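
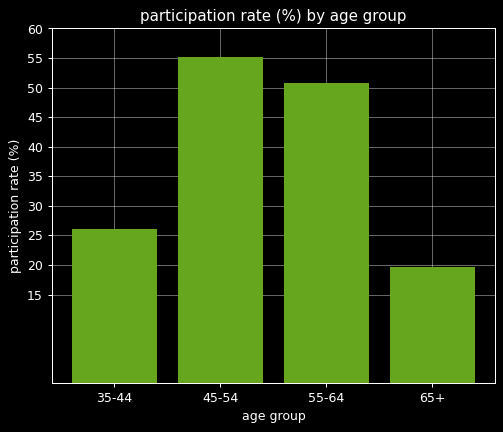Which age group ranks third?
35-44

Top 4: 45-54 ≈ 55, 55-64 ≈ 50, 35-44 ≈ 25, 65+ ≈ 20.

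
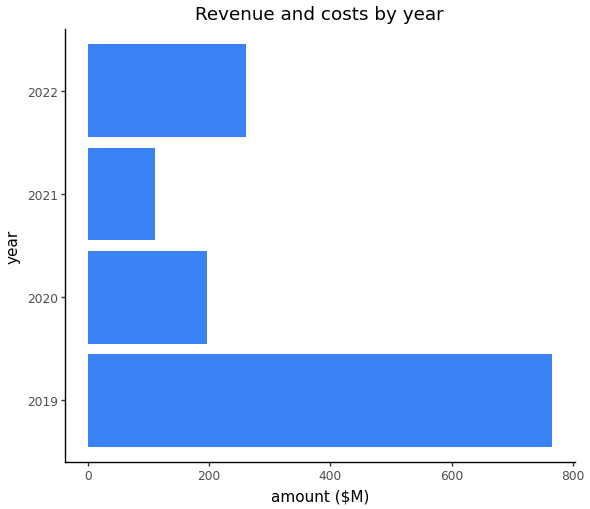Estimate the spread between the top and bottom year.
≈ 700

Max 2019 ≈ 800, min 2021 ≈ 100; range ≈ 700.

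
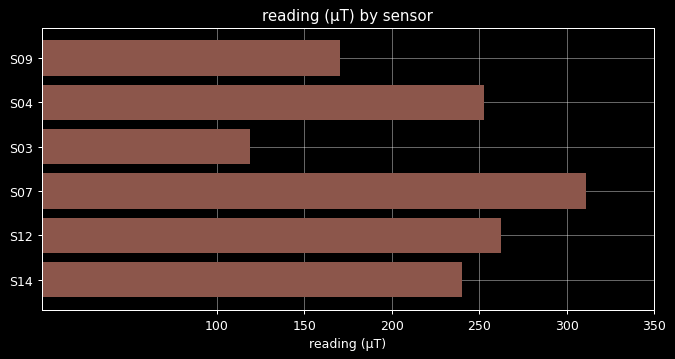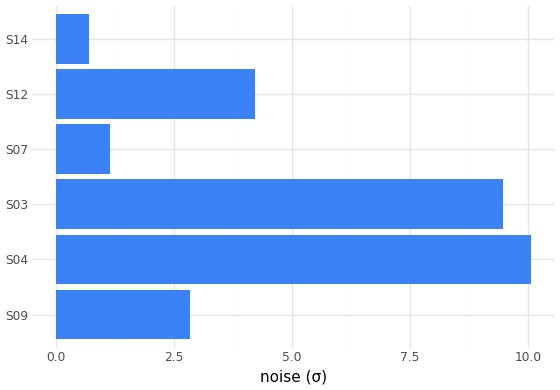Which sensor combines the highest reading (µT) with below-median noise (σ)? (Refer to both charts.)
Chart 2 median noise (σ) ≈ 4; below-median sensors: S09, S07, S14. Among those, S07 has the highest reading (µT) (≈ 300).

S07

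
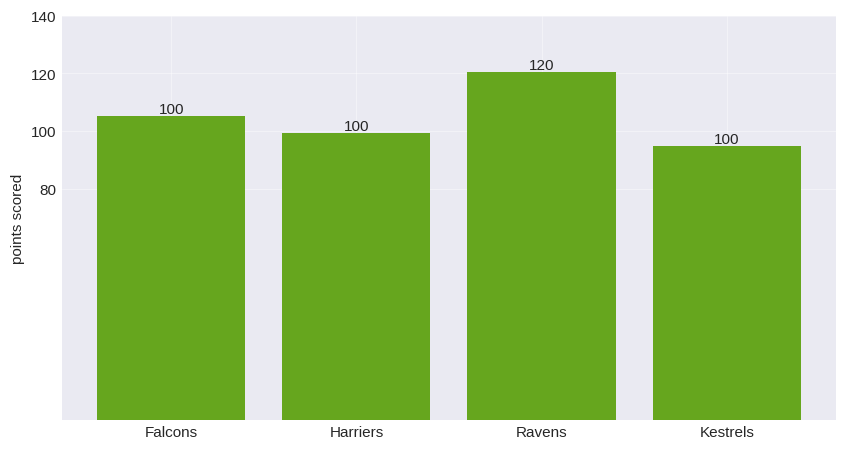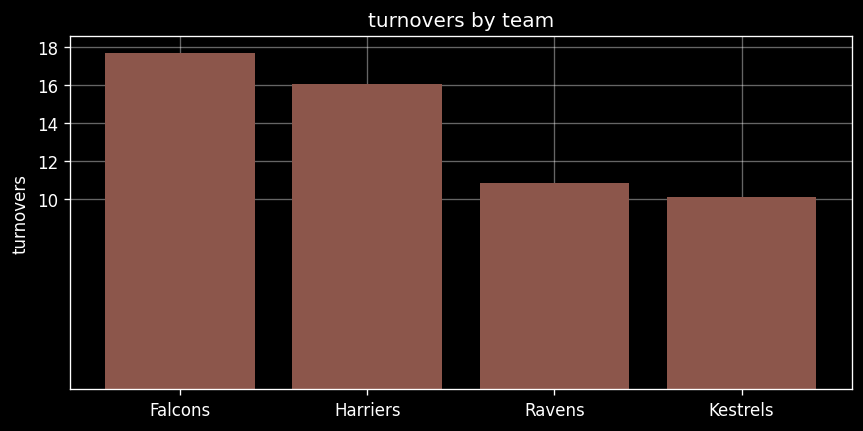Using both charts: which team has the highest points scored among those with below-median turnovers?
Ravens

Chart 2 median turnovers ≈ 14; below-median teams: Ravens, Kestrels. Among those, Ravens has the highest points scored (≈ 120).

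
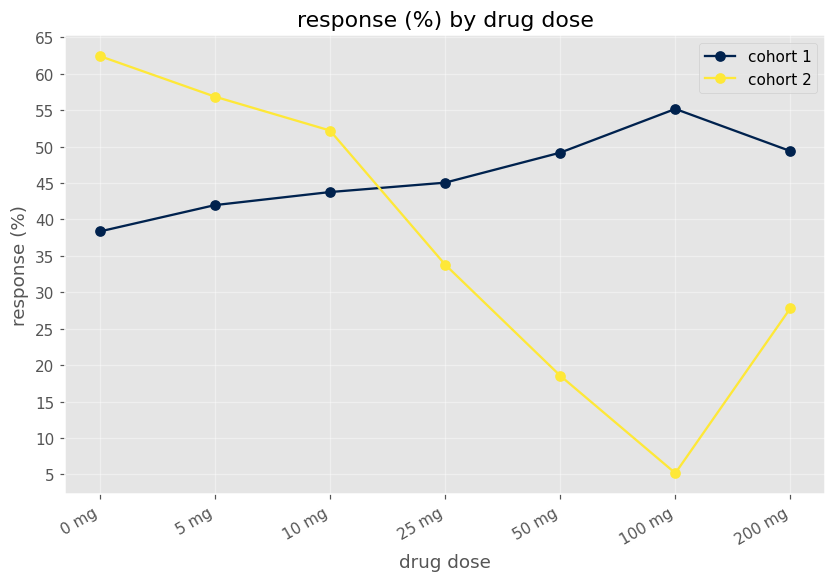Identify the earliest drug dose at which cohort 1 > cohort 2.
25 mg

10 mg: cohort 1 ≈ 45 vs cohort 2 ≈ 50 (not yet); 25 mg: cohort 1 ≈ 45 vs cohort 2 ≈ 35 (first crossover).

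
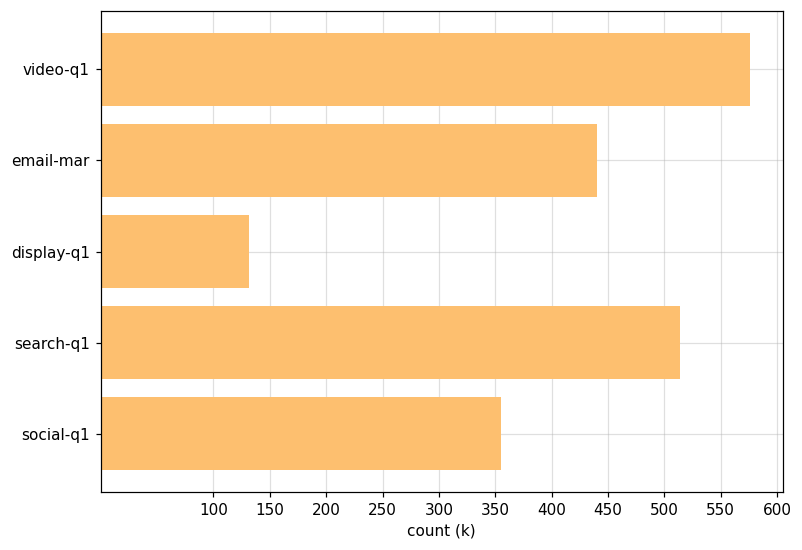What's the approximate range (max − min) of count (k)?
≈ 450

Max video-q1 ≈ 600, min display-q1 ≈ 150; range ≈ 450.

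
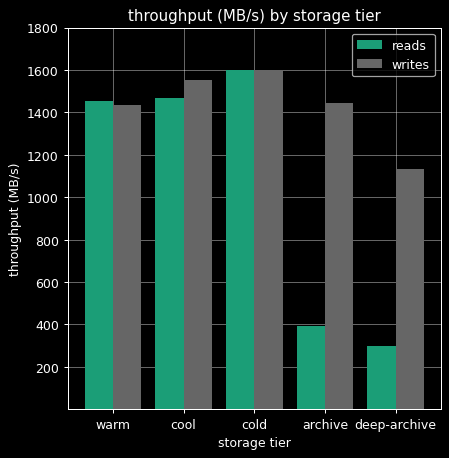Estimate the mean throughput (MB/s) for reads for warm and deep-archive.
≈ 800

(1400 + 200) / 2 ≈ 800.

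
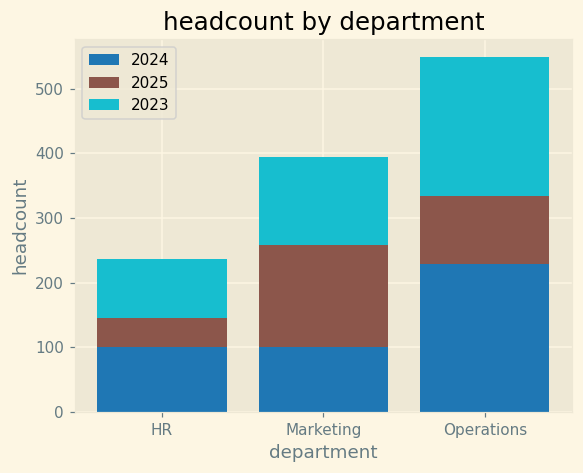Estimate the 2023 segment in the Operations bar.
≈ 200

2023 top ≈ 550, bottom ≈ 350; segment ≈ 200.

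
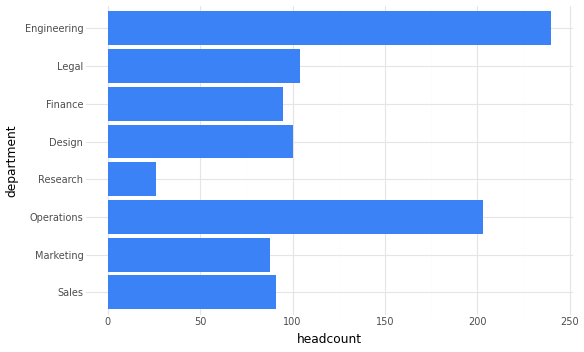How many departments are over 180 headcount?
2

Above 180: Operations, Engineering.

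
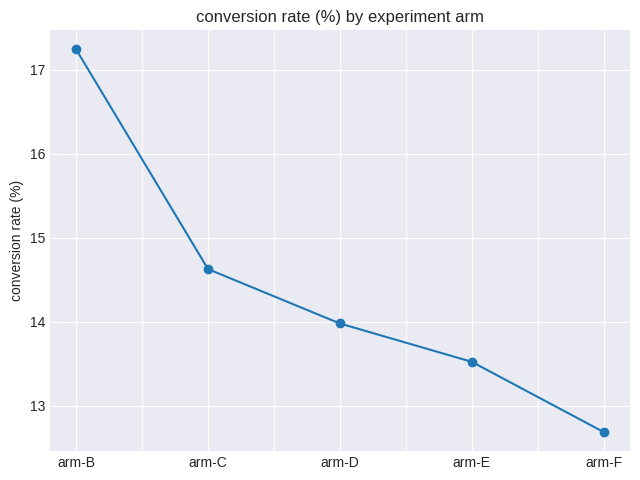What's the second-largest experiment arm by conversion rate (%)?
arm-C

Top 3: arm-B ≈ 17.0, arm-C ≈ 14.5, arm-D ≈ 14.0.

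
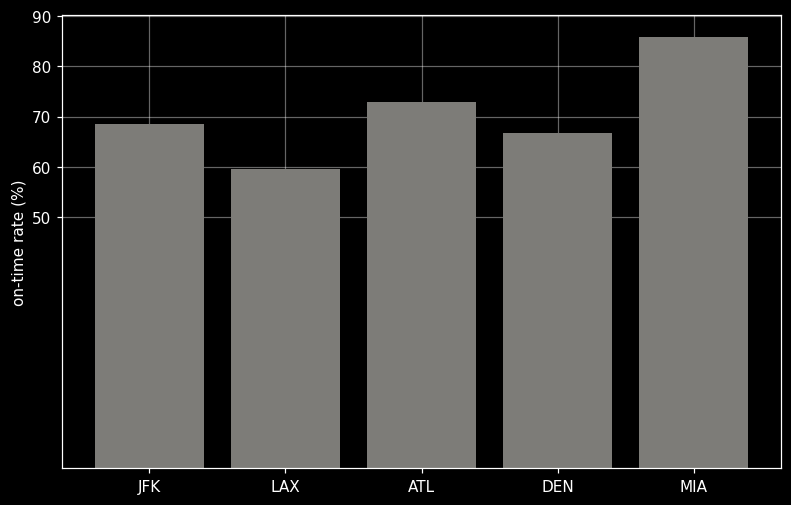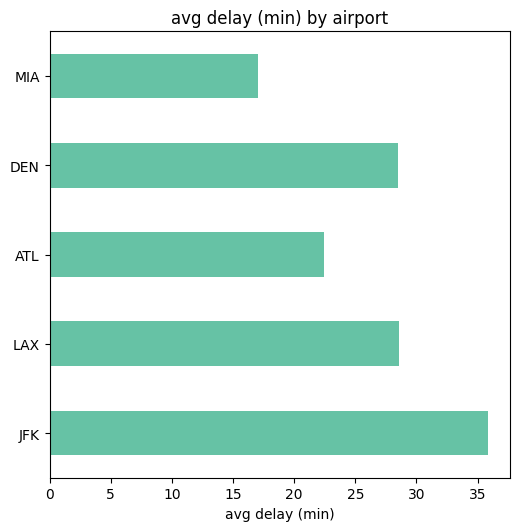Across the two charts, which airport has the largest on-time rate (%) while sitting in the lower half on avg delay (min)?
MIA

Chart 2 median avg delay (min) ≈ 30; below-median airports: ATL, MIA. Among those, MIA has the highest on-time rate (%) (≈ 90).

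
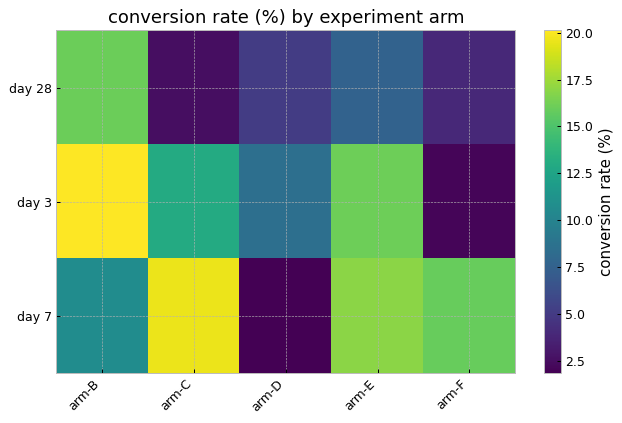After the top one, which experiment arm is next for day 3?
arm-E

Top 3 for day 3: arm-B ≈ 20, arm-E ≈ 16, arm-C ≈ 14.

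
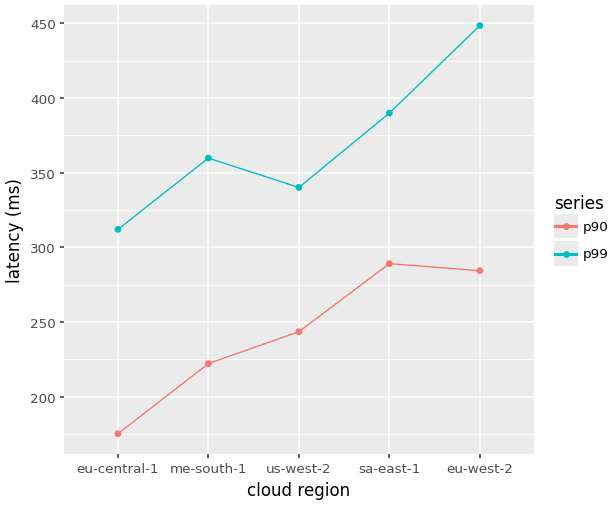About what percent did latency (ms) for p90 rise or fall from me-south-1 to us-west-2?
me-south-1 ≈ 225, us-west-2 ≈ 250; (250 − 225) / 225 ≈ +11.1%.

≈ +11.1%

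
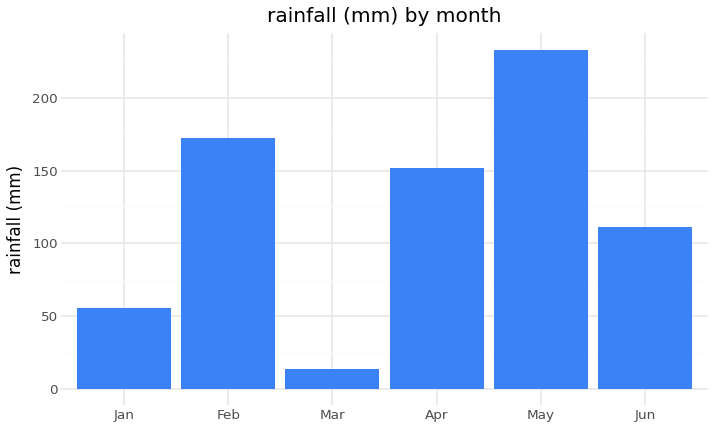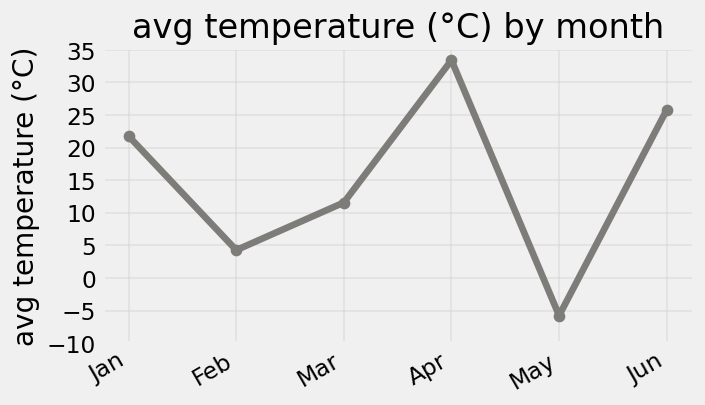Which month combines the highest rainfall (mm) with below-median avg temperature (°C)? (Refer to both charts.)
Chart 2 median avg temperature (°C) ≈ 15; below-median months: Feb, Mar, May. Among those, May has the highest rainfall (mm) (≈ 225).

May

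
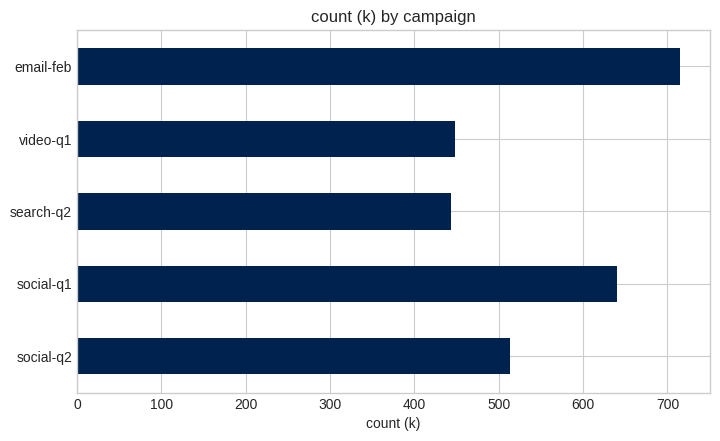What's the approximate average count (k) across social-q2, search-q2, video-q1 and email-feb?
≈ 500

(500 + 400 + 400 + 700) / 4 ≈ 500.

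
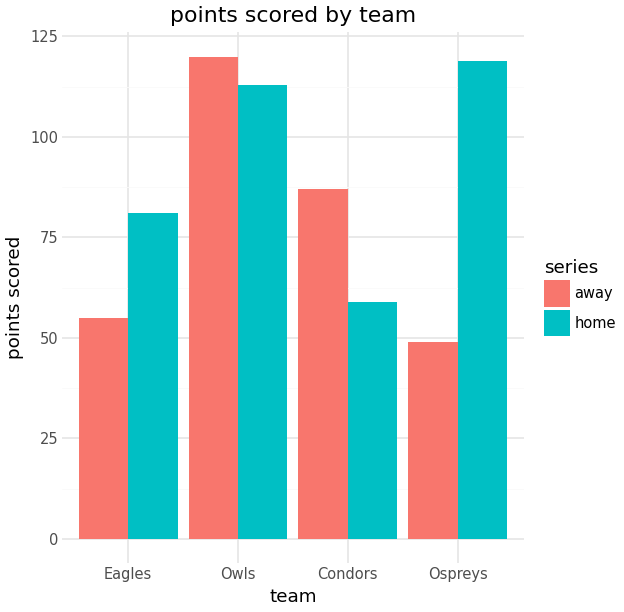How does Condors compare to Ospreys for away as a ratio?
≈ 1.8×

Condors ≈ 90, Ospreys ≈ 50; 90/50 ≈ 1.8.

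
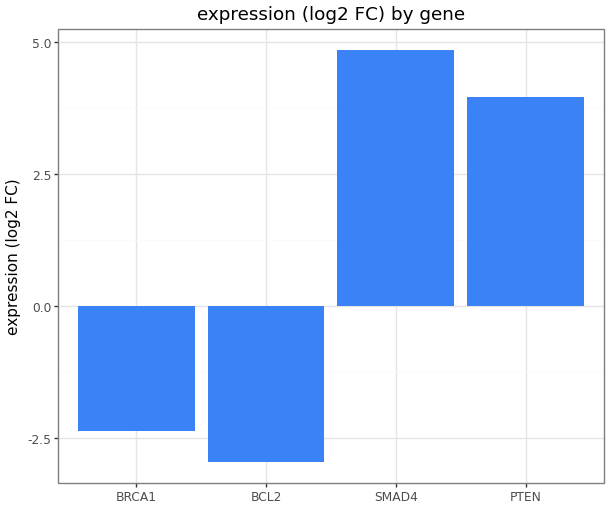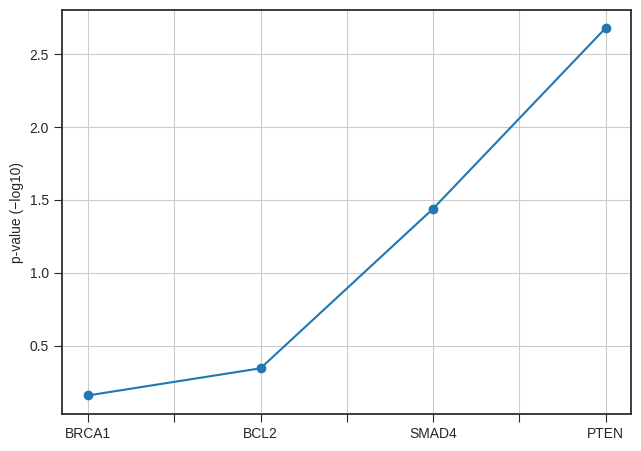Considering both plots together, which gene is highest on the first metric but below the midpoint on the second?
BRCA1

Chart 2 median p-value (−log10) ≈ 1; below-median genes: BRCA1, BCL2. Among those, BRCA1 has the highest expression (log2 FC) (≈ -2.5).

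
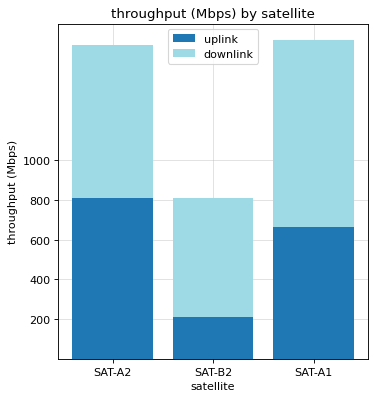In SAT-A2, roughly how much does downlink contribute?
downlink top ≈ 1600, bottom ≈ 800; segment ≈ 800.

≈ 800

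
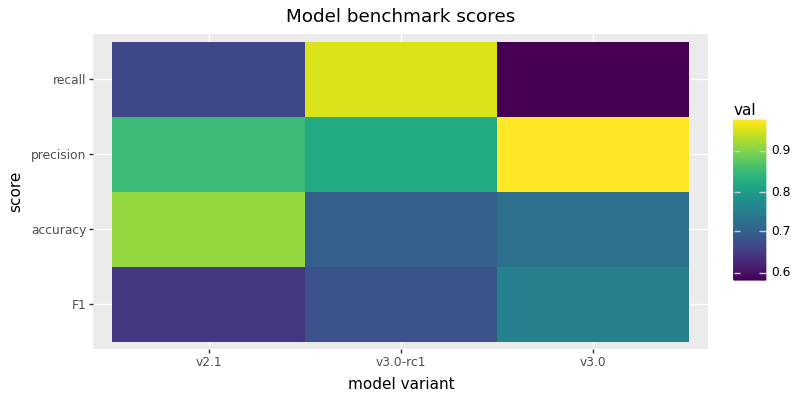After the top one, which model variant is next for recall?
Top 3 for recall: v3.0-rc1 ≈ 0.95, v2.1 ≈ 0.65, v3.0 ≈ 0.60.

v2.1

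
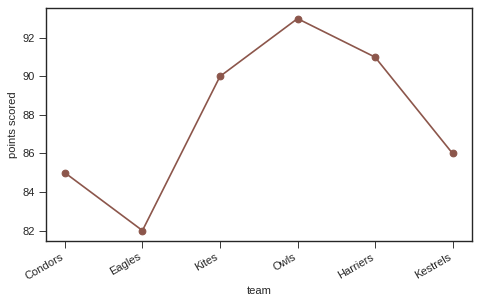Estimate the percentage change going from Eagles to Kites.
Eagles ≈ 82, Kites ≈ 90; (90 − 82) / 82 ≈ +9.8%.

≈ +9.8%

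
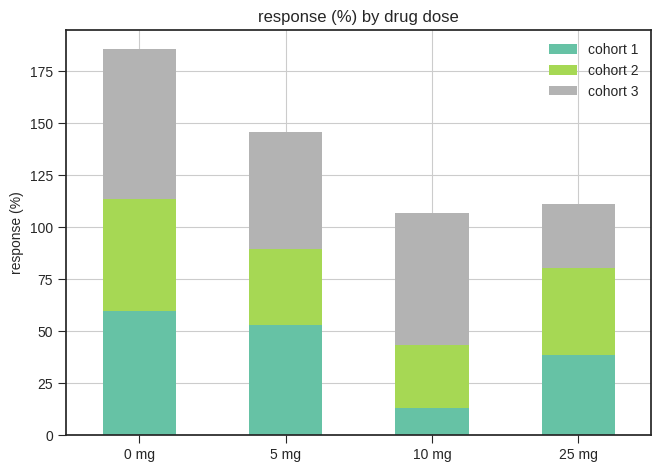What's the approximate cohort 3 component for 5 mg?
≈ 60

cohort 3 top ≈ 140, bottom ≈ 80; segment ≈ 60.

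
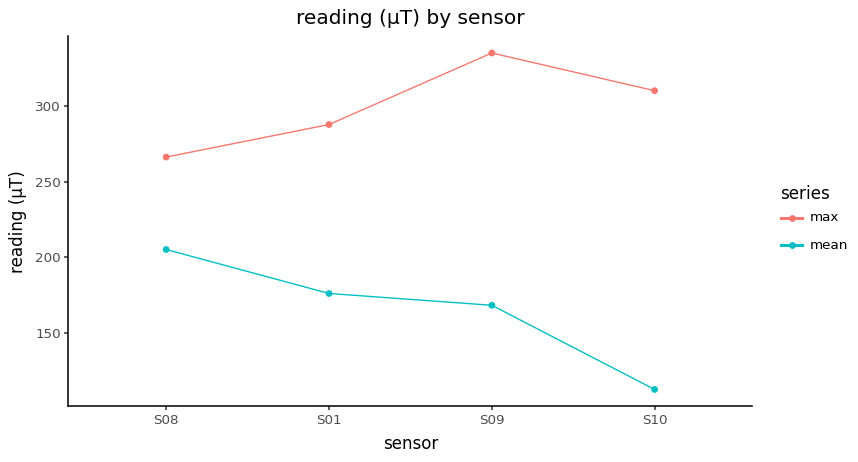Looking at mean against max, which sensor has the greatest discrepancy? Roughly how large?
S10, ≈ 200 µT

S10: mean ≈ 120, max ≈ 320 → gap ≈ 200. Next-largest (S09) is only ≈ 180.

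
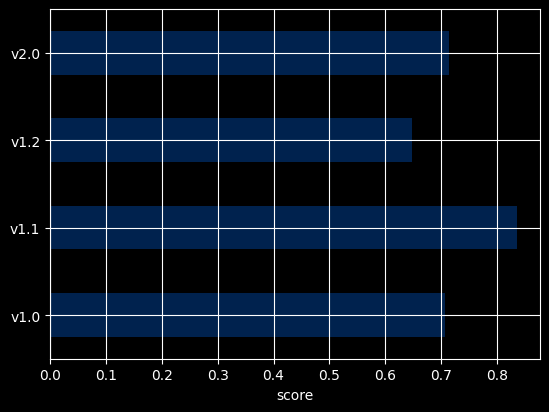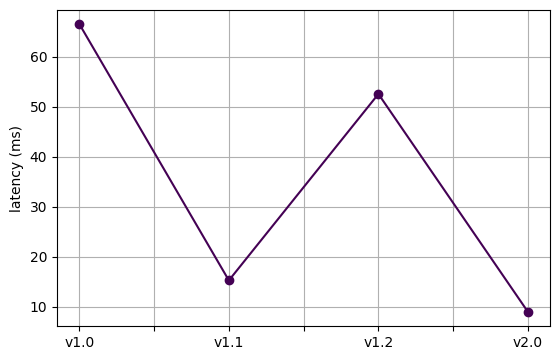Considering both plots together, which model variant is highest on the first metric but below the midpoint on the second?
Chart 2 median latency (ms) ≈ 30; below-median model variants: v1.1, v2.0. Among those, v1.1 has the highest score (≈ 0.8).

v1.1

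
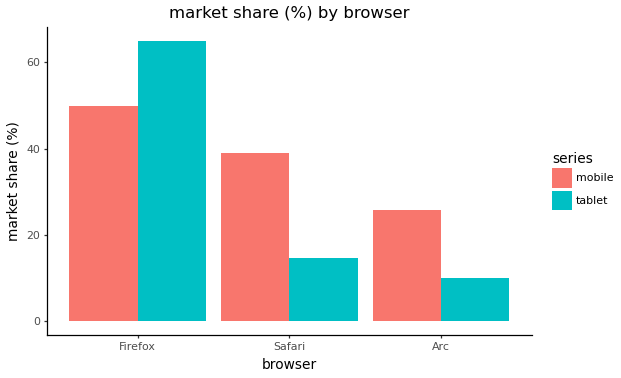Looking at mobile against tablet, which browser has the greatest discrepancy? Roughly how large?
Safari, ≈ 30 %

Safari: mobile ≈ 40, tablet ≈ 10 → gap ≈ 30. Next-largest (Arc) is only ≈ 20.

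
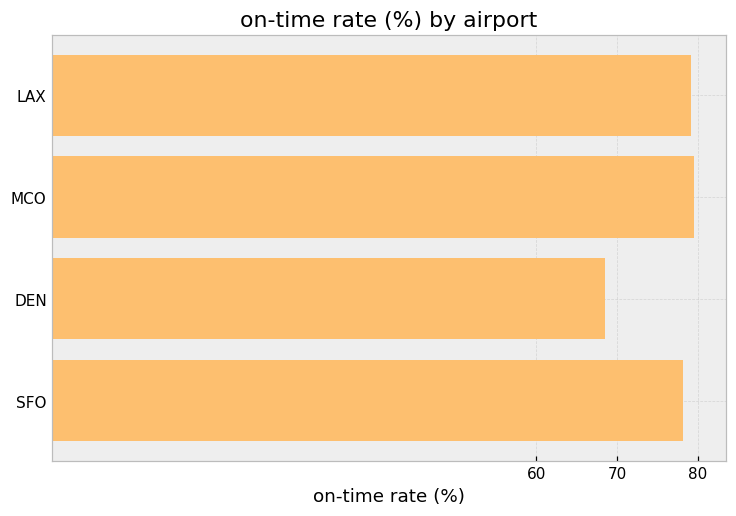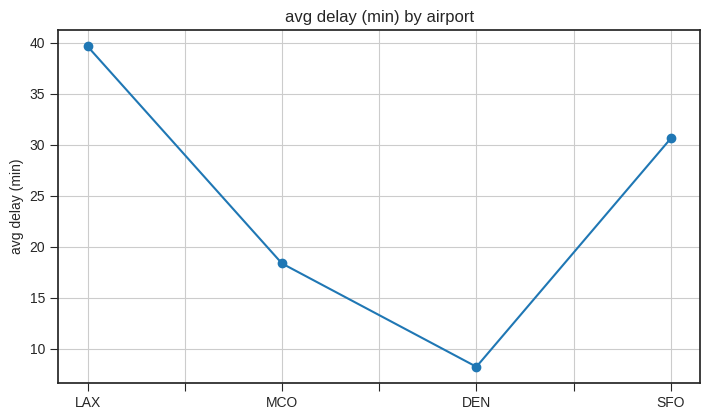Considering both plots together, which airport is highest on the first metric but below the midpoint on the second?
Chart 2 median avg delay (min) ≈ 25; below-median airports: MCO, DEN. Among those, MCO has the highest on-time rate (%) (≈ 80).

MCO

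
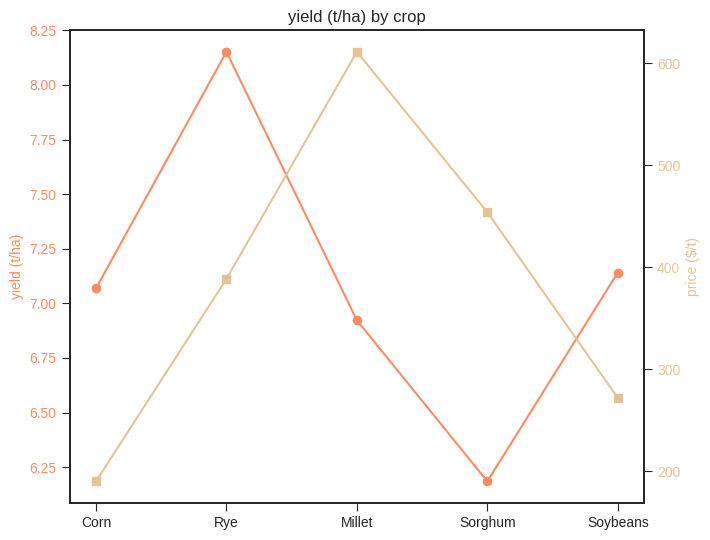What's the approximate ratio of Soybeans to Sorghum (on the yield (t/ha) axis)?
Soybeans ≈ 7.2, Sorghum ≈ 6.2; 7.2/6.2 ≈ 1.16.

≈ 1.16×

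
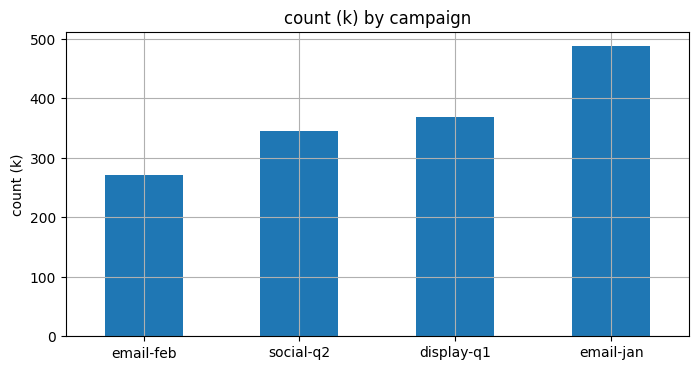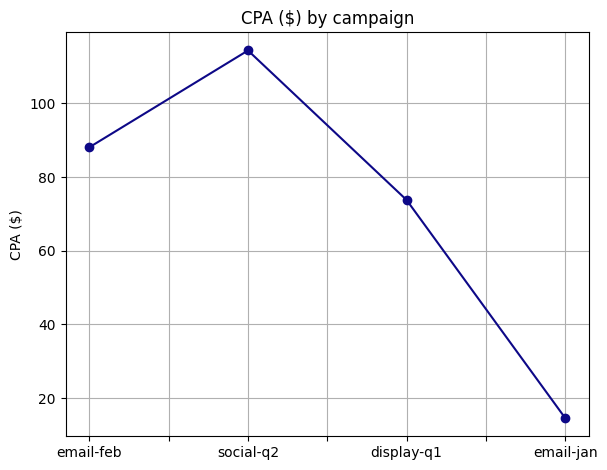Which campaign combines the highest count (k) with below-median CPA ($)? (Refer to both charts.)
email-jan

Chart 2 median CPA ($) ≈ 80; below-median campaigns: display-q1, email-jan. Among those, email-jan has the highest count (k) (≈ 500).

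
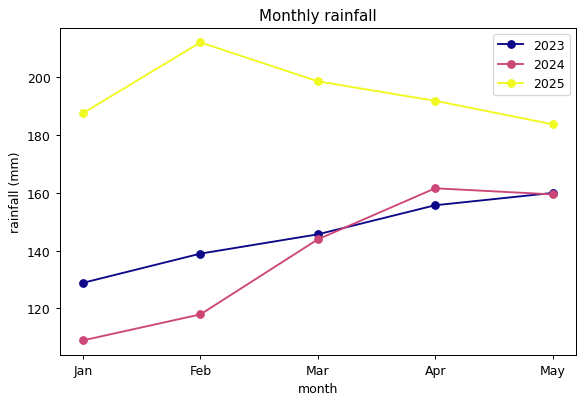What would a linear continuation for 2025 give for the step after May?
≈ 170

Last three: 200, 190, 180 → slope ≈ -10/step → next ≈ 170.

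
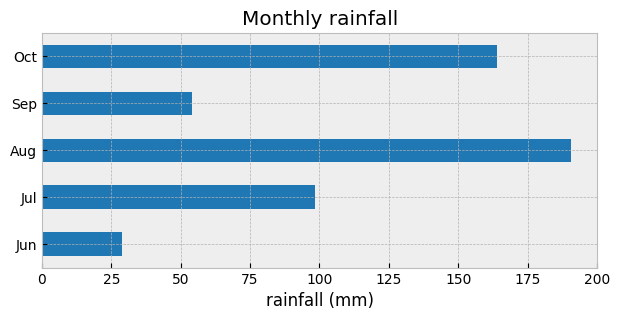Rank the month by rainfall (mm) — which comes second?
Oct

Top 3: Aug ≈ 200, Oct ≈ 160, Jul ≈ 100.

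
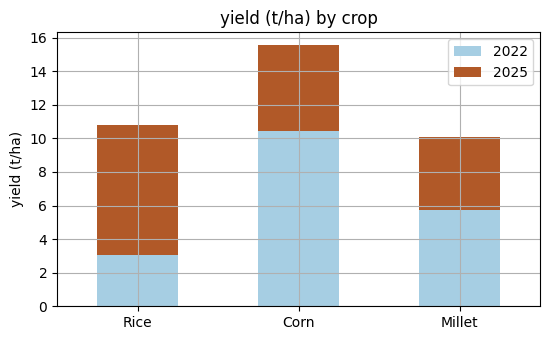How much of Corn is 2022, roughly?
≈ 10

2022 top ≈ 10, bottom ≈ 0; segment ≈ 10.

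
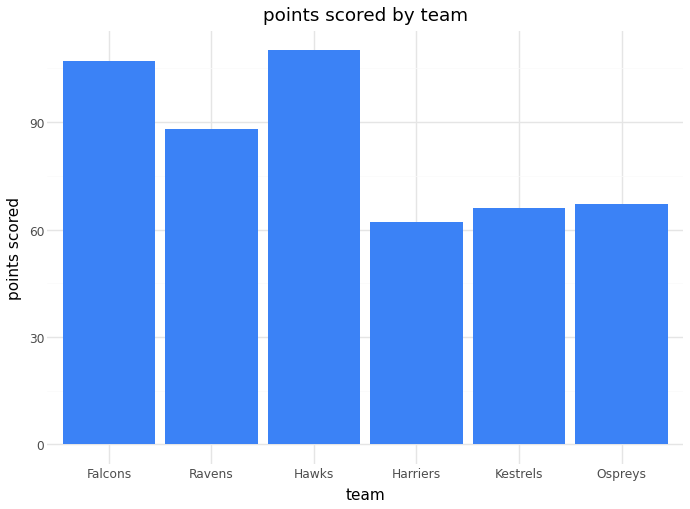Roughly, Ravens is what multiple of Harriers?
Ravens ≈ 90, Harriers ≈ 60; 90/60 ≈ 1.5.

≈ 1.5×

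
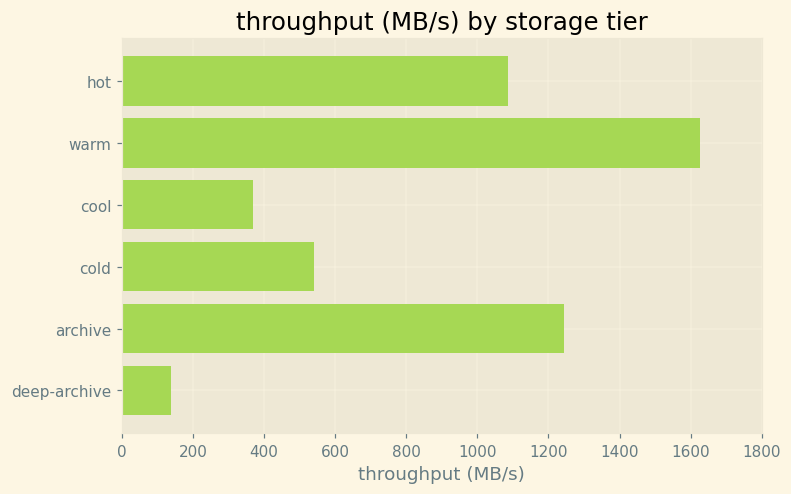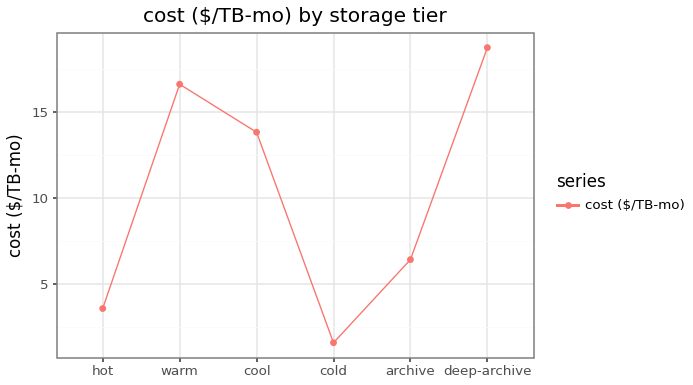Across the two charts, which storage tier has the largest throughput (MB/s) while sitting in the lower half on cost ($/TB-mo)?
archive

Chart 2 median cost ($/TB-mo) ≈ 10; below-median storage tiers: hot, cold, archive. Among those, archive has the highest throughput (MB/s) (≈ 1200).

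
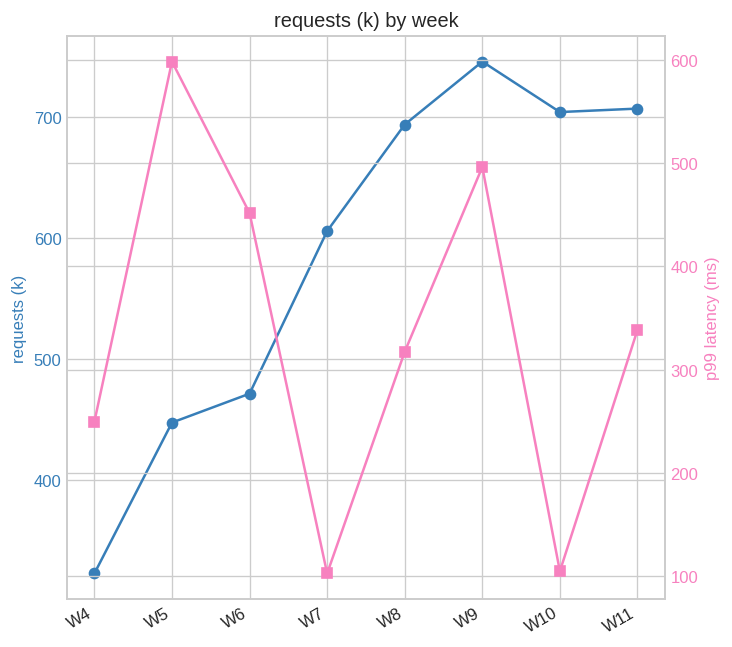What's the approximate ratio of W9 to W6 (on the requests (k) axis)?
≈ 1.67×

W9 ≈ 750, W6 ≈ 450; 750/450 ≈ 1.67.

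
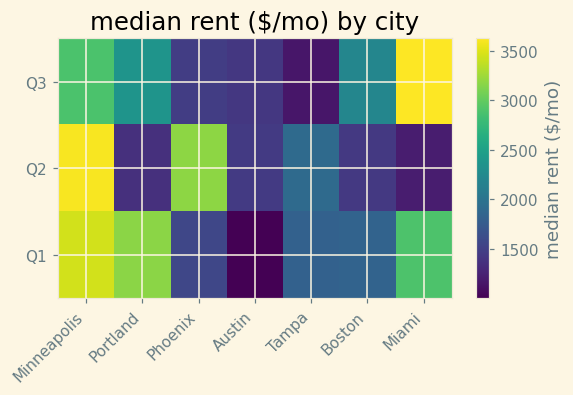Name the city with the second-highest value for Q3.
Top 3 for Q3: Miami ≈ 3500, Minneapolis ≈ 3000, Portland ≈ 2500.

Minneapolis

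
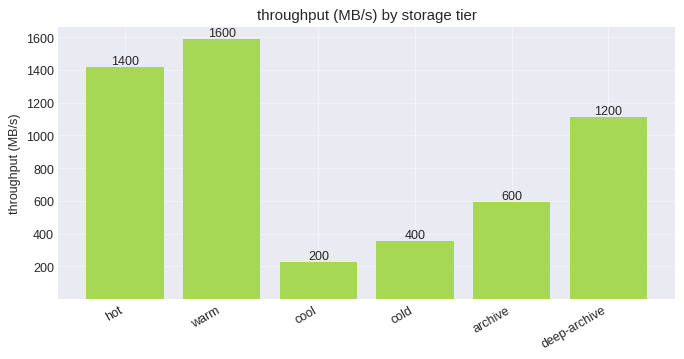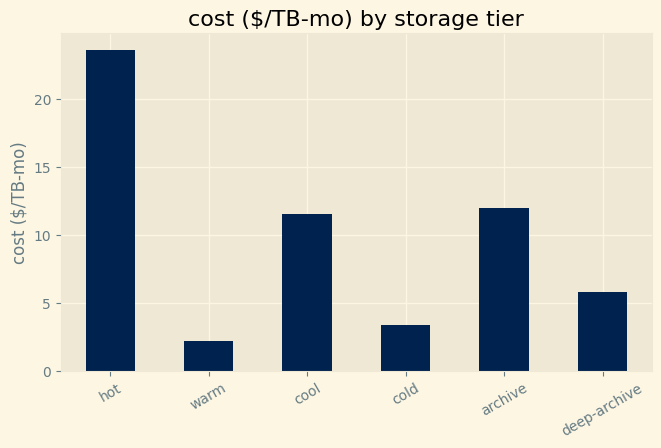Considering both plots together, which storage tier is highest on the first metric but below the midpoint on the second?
Chart 2 median cost ($/TB-mo) ≈ 10; below-median storage tiers: warm, cold, deep-archive. Among those, warm has the highest throughput (MB/s) (≈ 1600).

warm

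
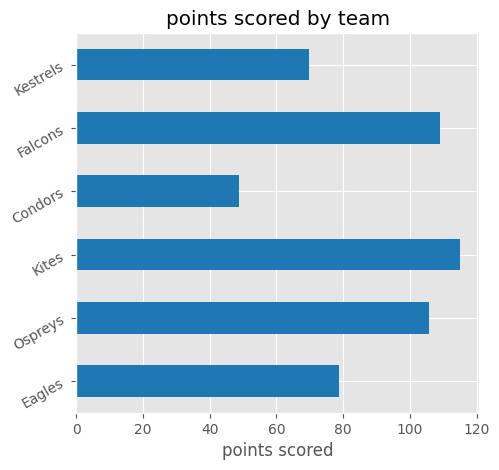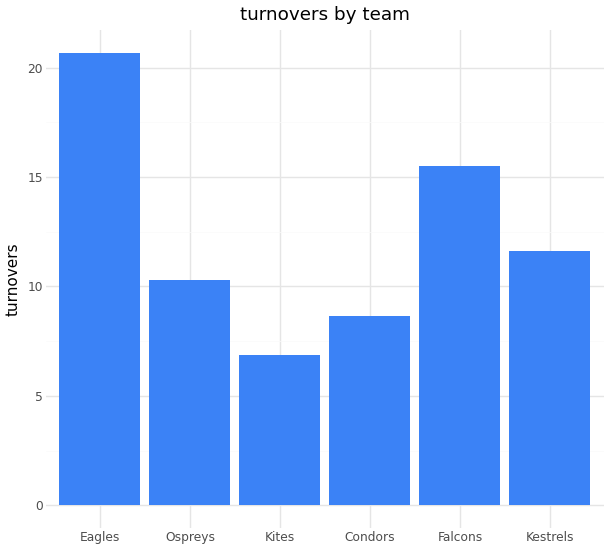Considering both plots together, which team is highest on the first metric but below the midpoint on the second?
Chart 2 median turnovers ≈ 10; below-median teams: Ospreys, Kites, Condors. Among those, Kites has the highest points scored (≈ 120).

Kites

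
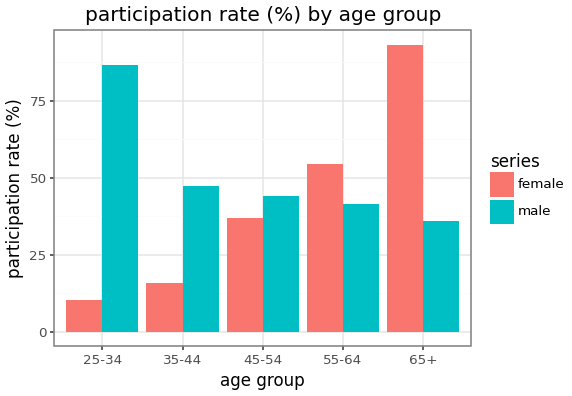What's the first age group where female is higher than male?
55-64

45-54: female ≈ 40 vs male ≈ 40 (not yet); 55-64: female ≈ 50 vs male ≈ 40 (first crossover).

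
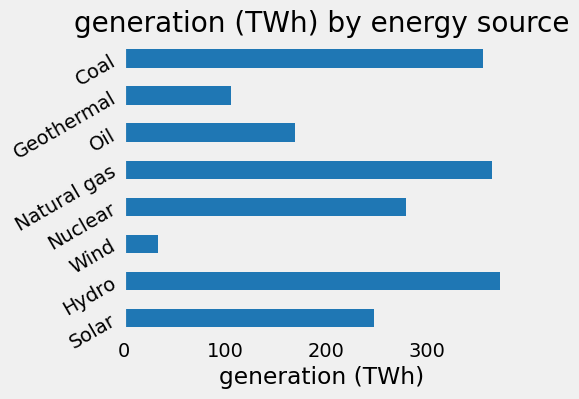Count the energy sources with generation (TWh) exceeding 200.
5

Above 200: Solar, Hydro, Nuclear, Natural gas, Coal.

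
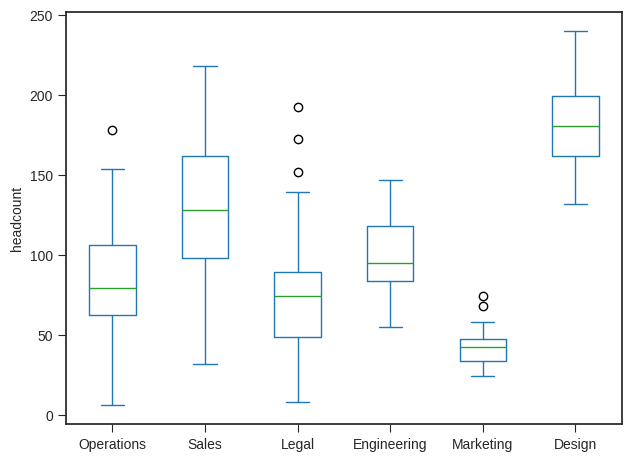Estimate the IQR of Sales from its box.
≈ 60

Q3 ≈ 160, Q1 ≈ 100; IQR ≈ 60.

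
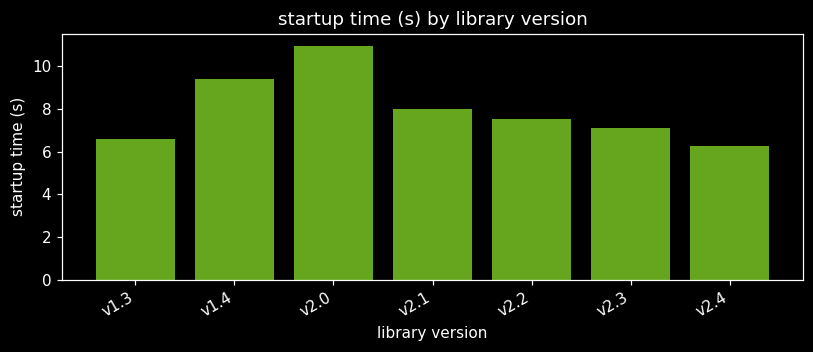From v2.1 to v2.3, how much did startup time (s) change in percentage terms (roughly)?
v2.1 ≈ 8, v2.3 ≈ 7; (7 − 8) / 8 ≈ -12.5%.

≈ -12.5%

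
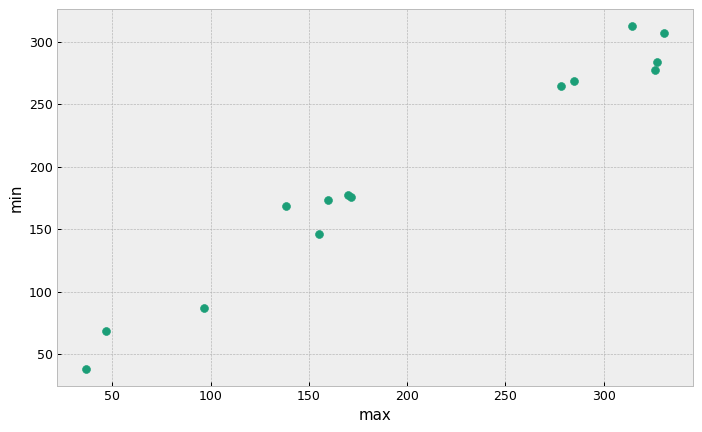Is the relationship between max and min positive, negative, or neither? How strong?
positive, strong

Points are positively correlated; strong (|r| ≈ 1.0).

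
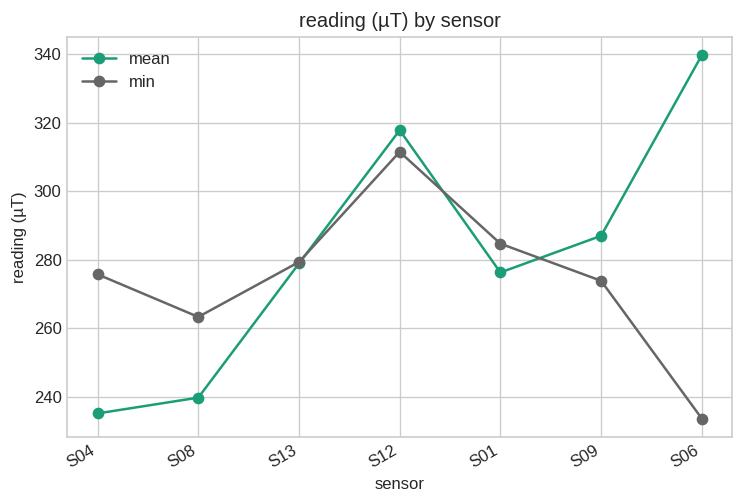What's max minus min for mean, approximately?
≈ 100

Max S06 ≈ 340, min S04 ≈ 240; range ≈ 100.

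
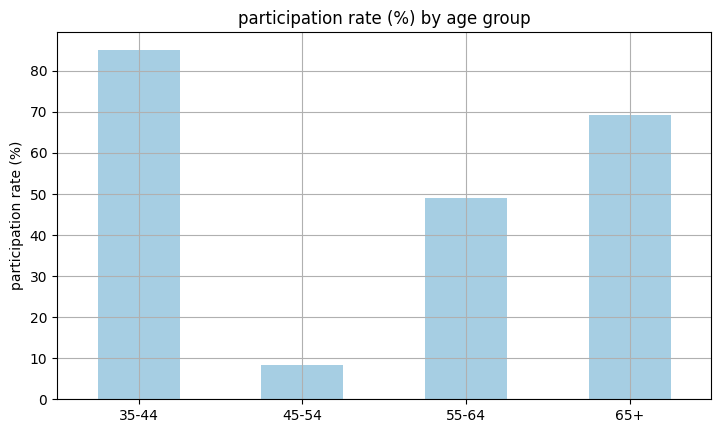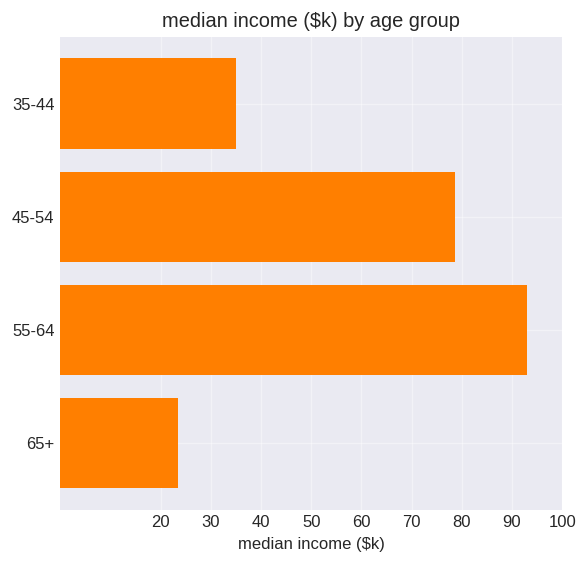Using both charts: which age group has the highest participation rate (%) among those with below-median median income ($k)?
Chart 2 median median income ($k) ≈ 60; below-median age groups: 35-44, 65+. Among those, 35-44 has the highest participation rate (%) (≈ 90).

35-44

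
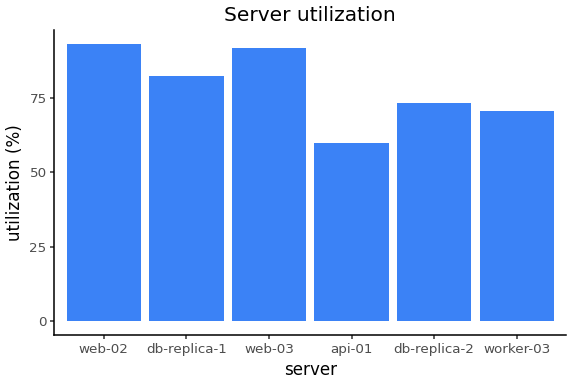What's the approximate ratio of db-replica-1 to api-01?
db-replica-1 ≈ 80, api-01 ≈ 60; 80/60 ≈ 1.33.

≈ 1.33×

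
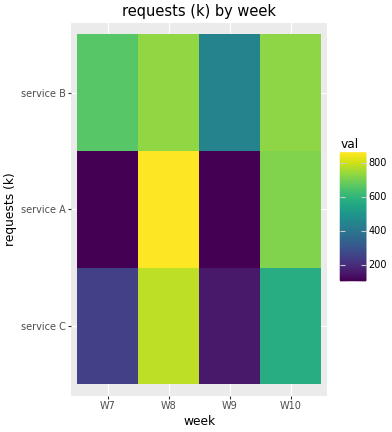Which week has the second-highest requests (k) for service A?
W10

Top 3 for service A: W8 ≈ 900, W10 ≈ 700, W9 ≈ 100.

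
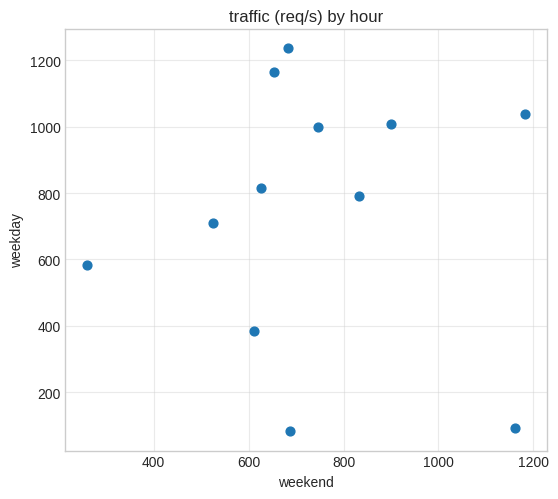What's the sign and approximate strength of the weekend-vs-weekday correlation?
Points are roughly uncorrelated; weak (|r| ≈ 0.0).

no clear correlation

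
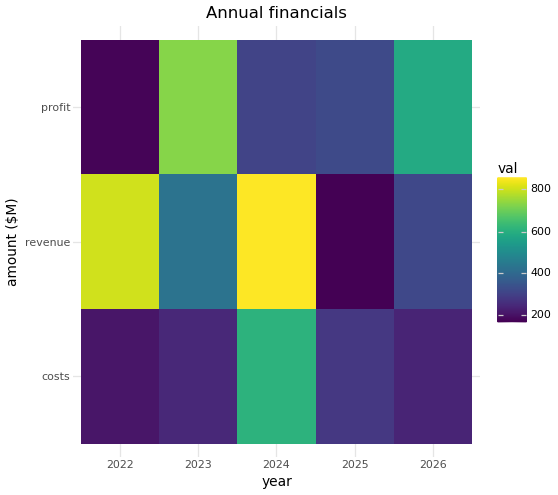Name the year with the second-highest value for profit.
2026

Top 3 for profit: 2023 ≈ 700, 2026 ≈ 600, 2025 ≈ 300.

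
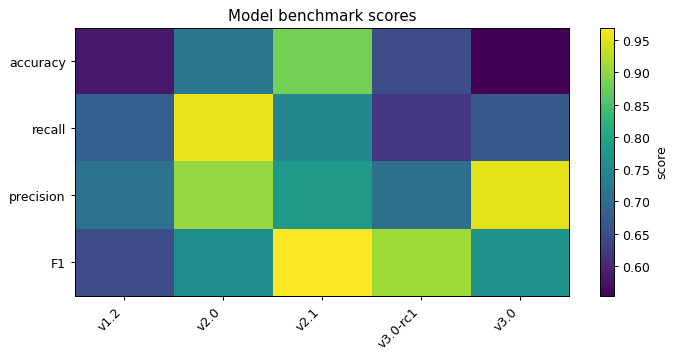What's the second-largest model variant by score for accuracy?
Top 3 for accuracy: v2.1 ≈ 0.90, v2.0 ≈ 0.70, v3.0-rc1 ≈ 0.65.

v2.0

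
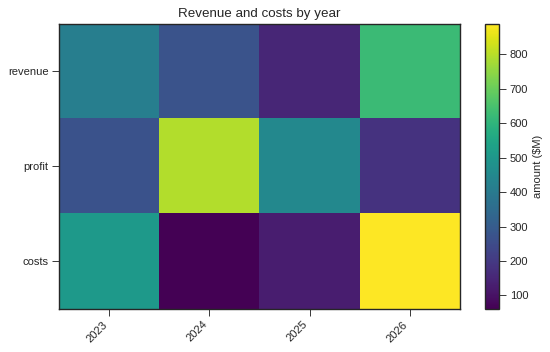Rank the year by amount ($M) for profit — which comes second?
2025

Top 3 for profit: 2024 ≈ 800, 2025 ≈ 400, 2023 ≈ 300.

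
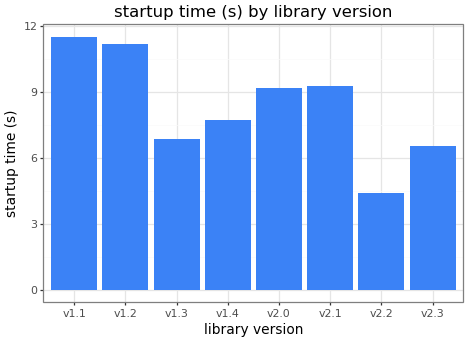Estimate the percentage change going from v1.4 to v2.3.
≈ -12.5%

v1.4 ≈ 8, v2.3 ≈ 7; (7 − 8) / 8 ≈ -12.5%.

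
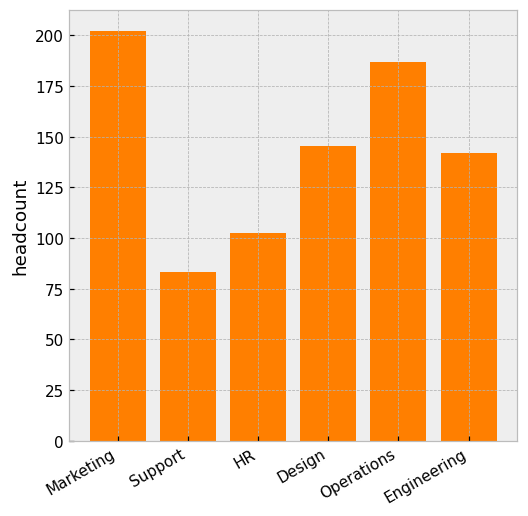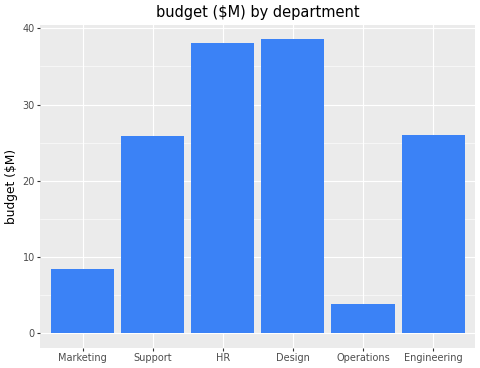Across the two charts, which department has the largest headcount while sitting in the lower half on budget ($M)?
Chart 2 median budget ($M) ≈ 25; below-median departments: Marketing, Support, Operations. Among those, Marketing has the highest headcount (≈ 200).

Marketing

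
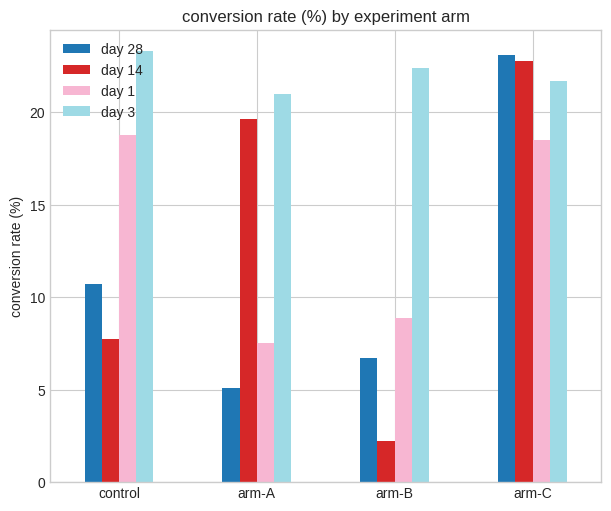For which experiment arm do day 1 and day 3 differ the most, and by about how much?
arm-B, ≈ 14 %

arm-B: day 1 ≈ 8, day 3 ≈ 22 → gap ≈ 14. Next-largest (arm-A) is only ≈ 12.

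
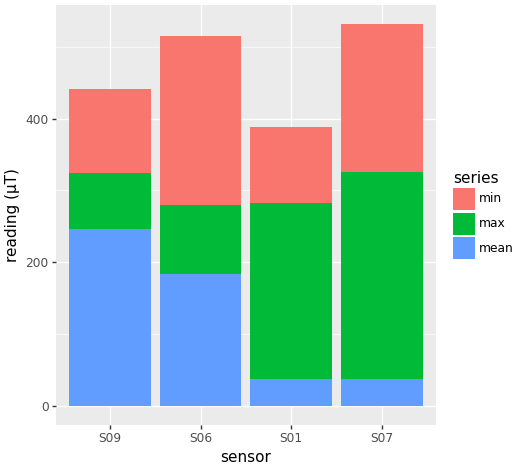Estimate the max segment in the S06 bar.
≈ 100

max top ≈ 300, bottom ≈ 200; segment ≈ 100.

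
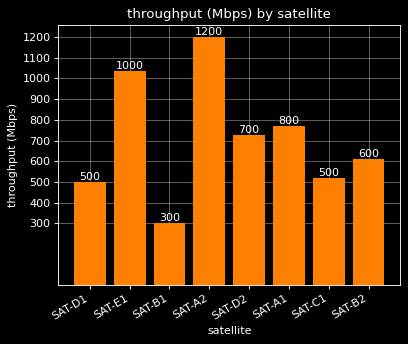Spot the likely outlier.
SAT-A2

SAT-A2 ≈ 1200; the rest sit between ≈ 300 and ≈ 1000.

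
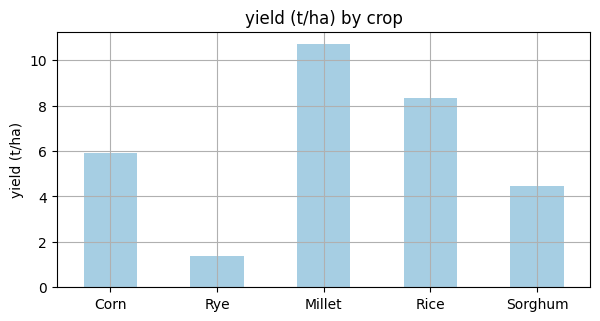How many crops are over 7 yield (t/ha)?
Above 7: Millet, Rice.

2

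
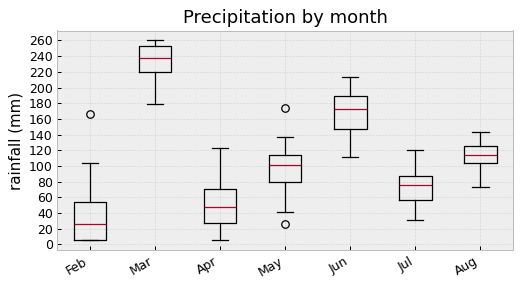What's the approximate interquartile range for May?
Q3 ≈ 120, Q1 ≈ 80; IQR ≈ 40.

≈ 40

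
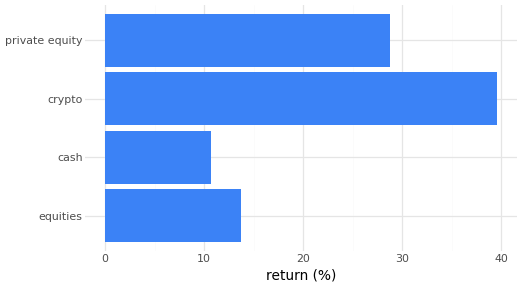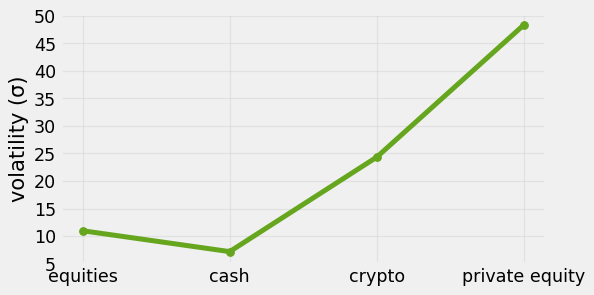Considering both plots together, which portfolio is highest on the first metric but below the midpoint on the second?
equities

Chart 2 median volatility (σ) ≈ 20; below-median portfolios: equities, cash. Among those, equities has the highest return (%) (≈ 15).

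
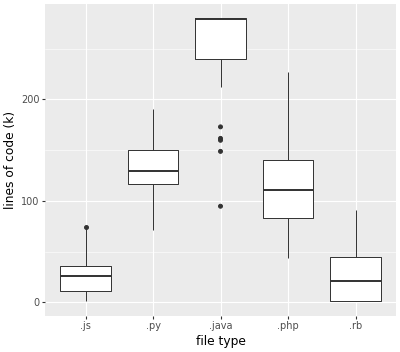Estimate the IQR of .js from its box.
≈ 25

Q3 ≈ 25, Q1 ≈ 0; IQR ≈ 25.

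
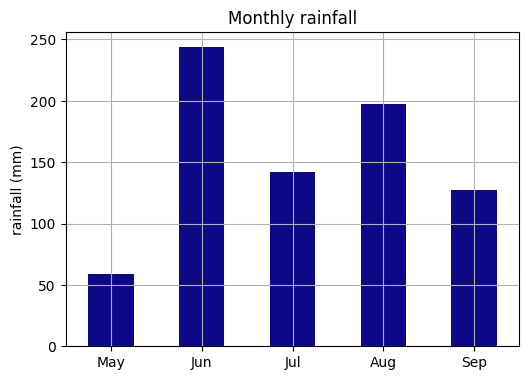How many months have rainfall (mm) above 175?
2

Above 175: Jun, Aug.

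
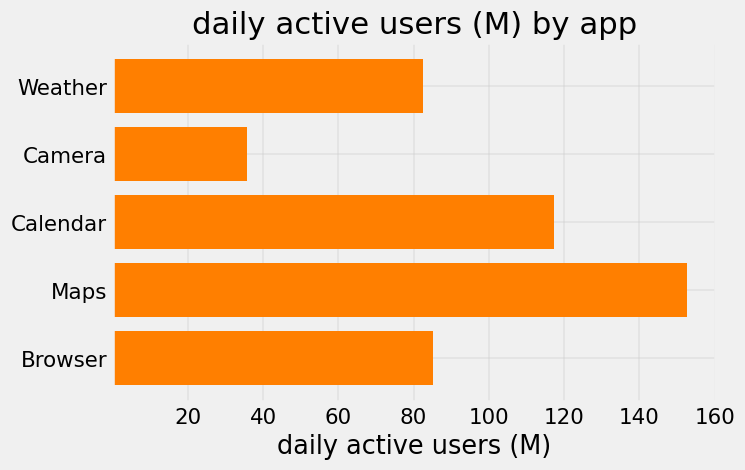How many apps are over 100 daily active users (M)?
2

Above 100: Calendar, Maps.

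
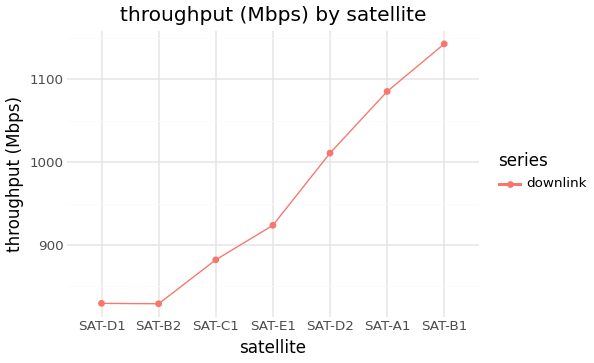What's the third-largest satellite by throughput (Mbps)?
Top 4: SAT-B1 ≈ 1150, SAT-A1 ≈ 1100, SAT-D2 ≈ 1000, SAT-E1 ≈ 900.

SAT-D2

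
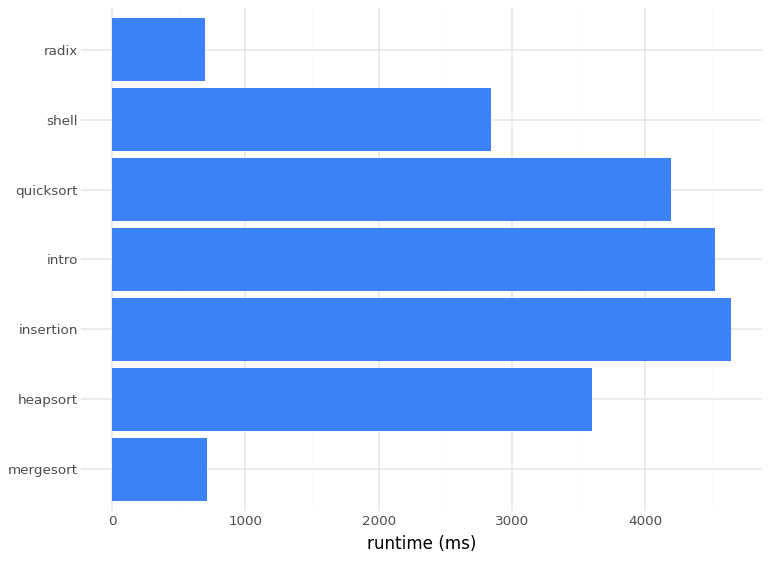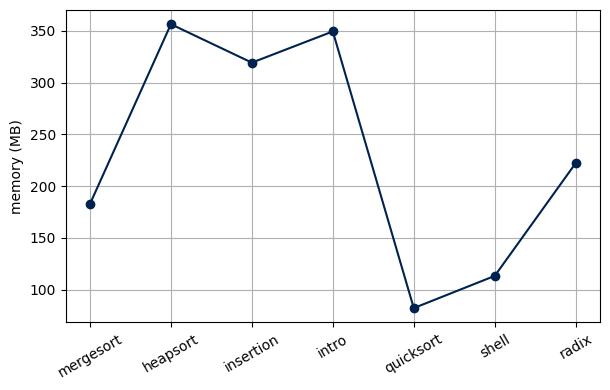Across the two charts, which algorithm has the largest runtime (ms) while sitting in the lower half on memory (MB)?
quicksort

Chart 2 median memory (MB) ≈ 200; below-median algorithms: mergesort, quicksort, shell. Among those, quicksort has the highest runtime (ms) (≈ 4000).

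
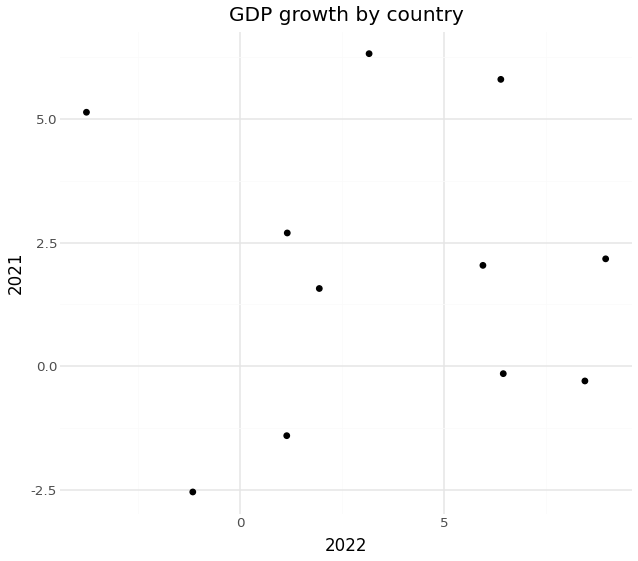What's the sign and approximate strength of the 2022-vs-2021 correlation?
Points are roughly uncorrelated; weak (|r| ≈ 0.0).

no clear correlation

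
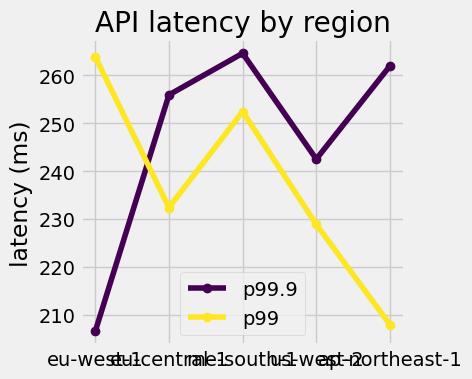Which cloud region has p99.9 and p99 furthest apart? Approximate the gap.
eu-west-1, ≈ 60 ms

eu-west-1: p99.9 ≈ 205, p99 ≈ 265 → gap ≈ 60. Next-largest (ap-northeast-1) is only ≈ 50.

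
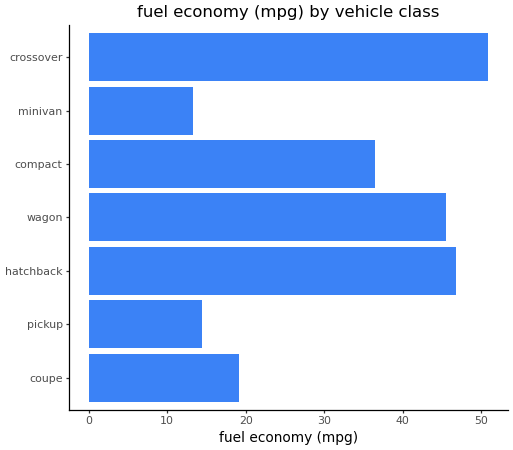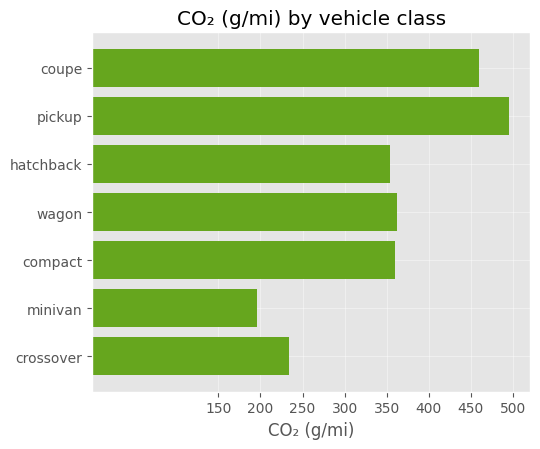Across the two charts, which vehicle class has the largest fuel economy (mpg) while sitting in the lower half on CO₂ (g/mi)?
crossover

Chart 2 median CO₂ (g/mi) ≈ 350; below-median vehicle classes: hatchback, minivan, crossover. Among those, crossover has the highest fuel economy (mpg) (≈ 50).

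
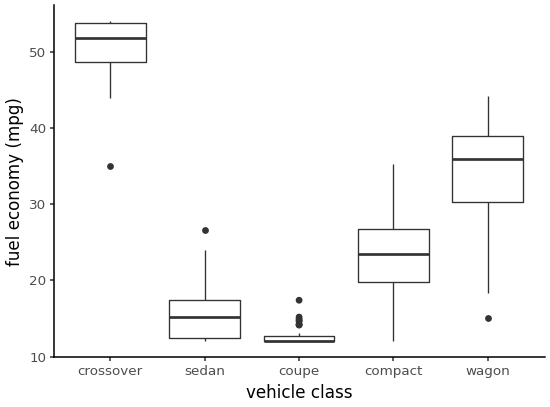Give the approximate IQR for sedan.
Q3 ≈ 15, Q1 ≈ 10; IQR ≈ 5.

≈ 5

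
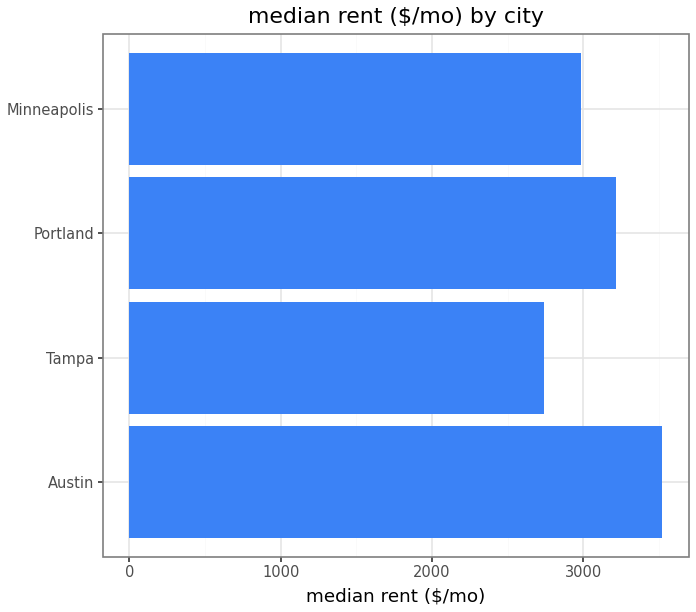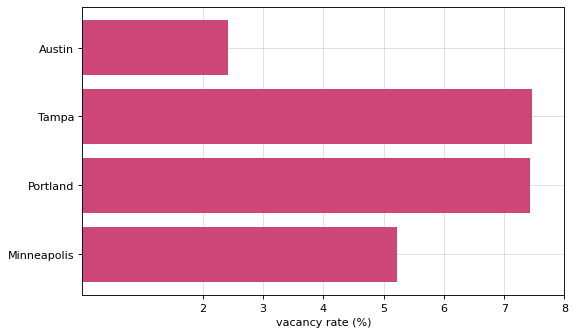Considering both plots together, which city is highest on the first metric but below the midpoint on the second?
Austin

Chart 2 median vacancy rate (%) ≈ 6; below-median cities: Austin, Minneapolis. Among those, Austin has the highest median rent ($/mo) (≈ 3500).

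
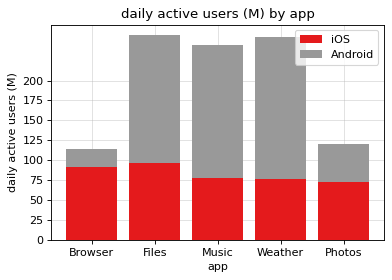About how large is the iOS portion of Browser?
iOS top ≈ 100, bottom ≈ 0; segment ≈ 100.

≈ 100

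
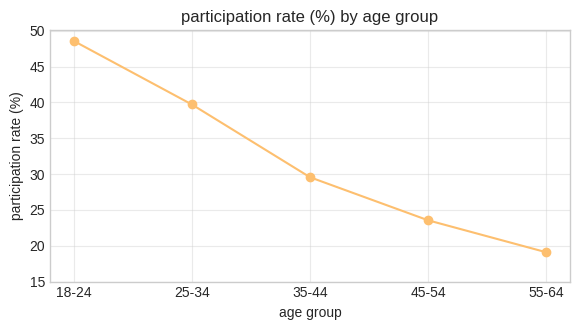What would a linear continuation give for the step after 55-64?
Last three: 30, 25, 20 → slope ≈ -5/step → next ≈ 15.

≈ 15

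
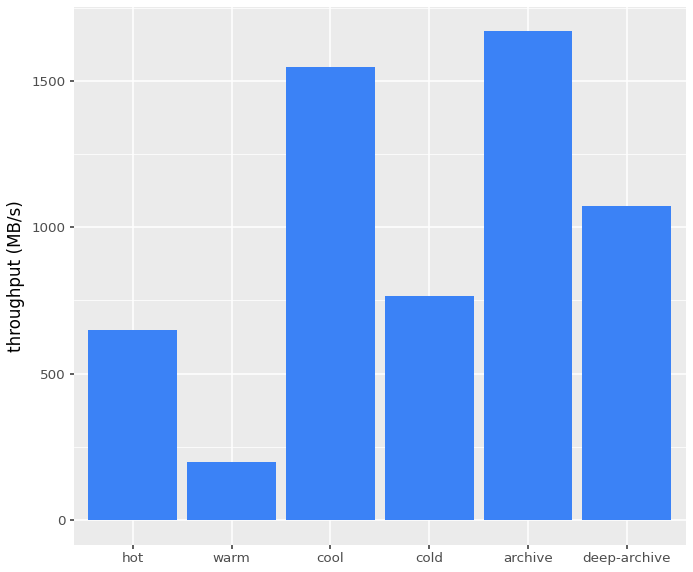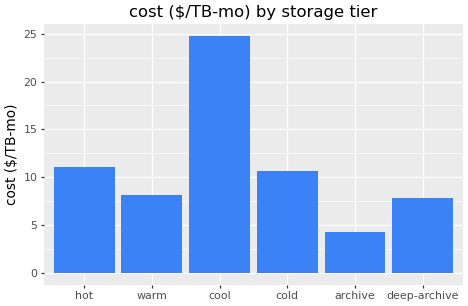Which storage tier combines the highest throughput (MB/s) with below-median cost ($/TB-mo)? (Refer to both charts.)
Chart 2 median cost ($/TB-mo) ≈ 10; below-median storage tiers: warm, archive, deep-archive. Among those, archive has the highest throughput (MB/s) (≈ 1600).

archive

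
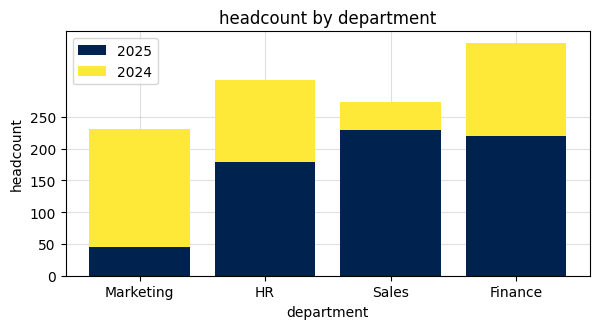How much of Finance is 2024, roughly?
2024 top ≈ 350, bottom ≈ 200; segment ≈ 150.

≈ 150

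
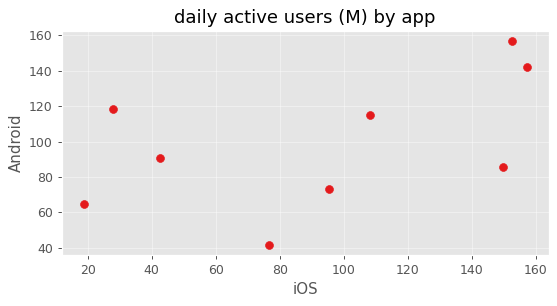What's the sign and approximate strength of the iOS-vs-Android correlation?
Points are positively correlated; moderate (|r| ≈ 0.5).

positive, moderate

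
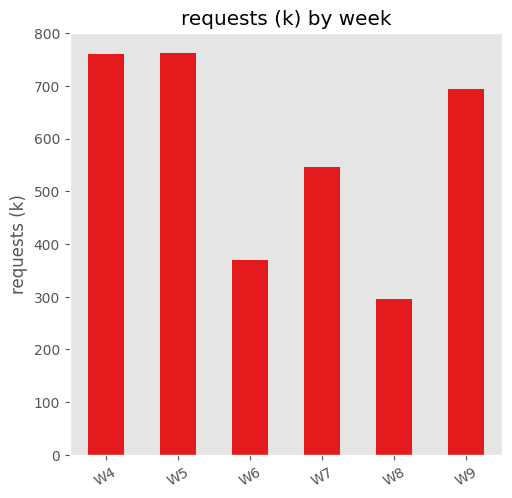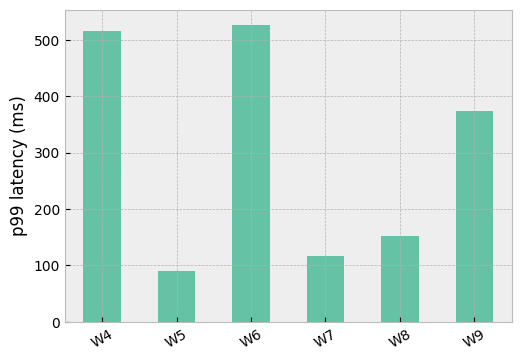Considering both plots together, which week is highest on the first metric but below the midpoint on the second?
Chart 2 median p99 latency (ms) ≈ 250; below-median weeks: W5, W7, W8. Among those, W5 has the highest requests (k) (≈ 800).

W5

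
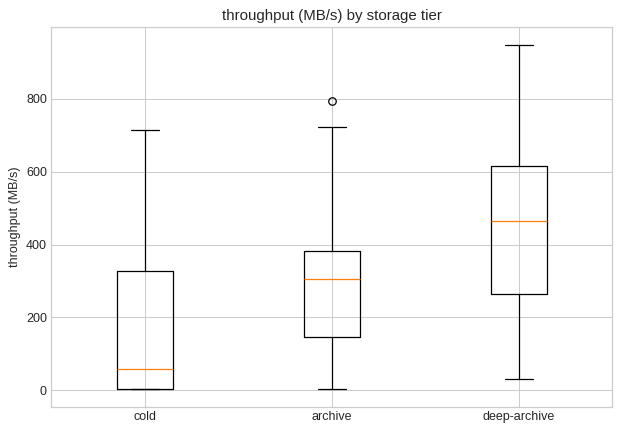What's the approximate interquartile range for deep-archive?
Q3 ≈ 600, Q1 ≈ 250; IQR ≈ 350.

≈ 350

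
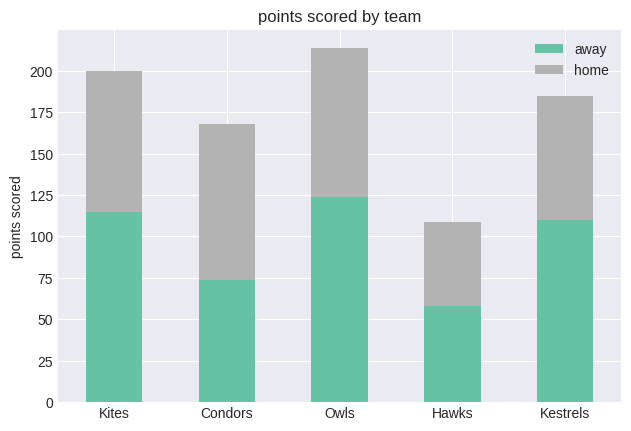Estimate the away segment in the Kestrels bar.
away top ≈ 120, bottom ≈ 0; segment ≈ 120.

≈ 120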